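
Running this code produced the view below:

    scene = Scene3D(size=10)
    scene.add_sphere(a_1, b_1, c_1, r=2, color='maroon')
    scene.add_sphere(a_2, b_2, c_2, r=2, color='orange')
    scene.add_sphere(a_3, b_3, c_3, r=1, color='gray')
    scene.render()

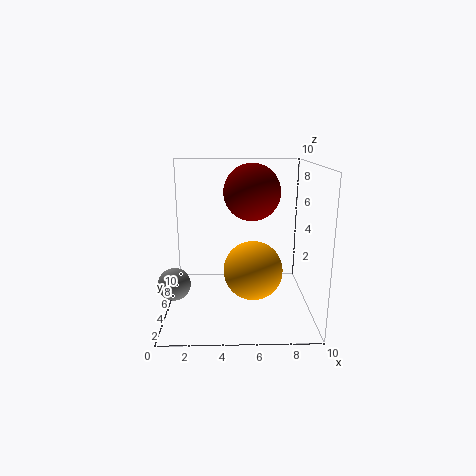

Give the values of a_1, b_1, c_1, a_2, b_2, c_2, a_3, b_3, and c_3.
a_1 = 6, b_1 = 6, c_1 = 8, a_2 = 6, b_2 = 4, c_2 = 3, a_3 = 1, b_3 = 2, c_3 = 3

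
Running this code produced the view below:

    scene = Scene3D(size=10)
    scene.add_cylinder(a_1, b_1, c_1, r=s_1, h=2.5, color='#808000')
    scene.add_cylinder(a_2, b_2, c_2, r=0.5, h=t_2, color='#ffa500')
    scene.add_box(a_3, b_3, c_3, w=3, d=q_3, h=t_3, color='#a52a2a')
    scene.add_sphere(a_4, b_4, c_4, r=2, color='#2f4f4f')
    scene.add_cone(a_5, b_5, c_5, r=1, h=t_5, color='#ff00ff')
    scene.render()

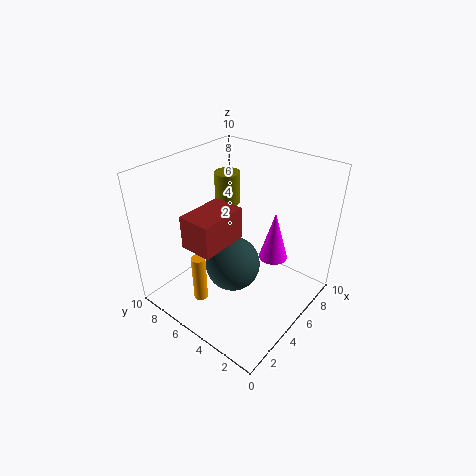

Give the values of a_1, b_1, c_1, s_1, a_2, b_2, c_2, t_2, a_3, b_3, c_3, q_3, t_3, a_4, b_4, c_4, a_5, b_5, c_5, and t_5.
a_1 = 8
b_1 = 8.5
c_1 = 5.5
s_1 = 1
a_2 = 2.5
b_2 = 6.5
c_2 = 0.5
t_2 = 3.5
a_3 = 0.5
b_3 = 3.5
c_3 = 6.5
q_3 = 2
t_3 = 2
a_4 = 5
b_4 = 5.5
c_4 = 2.5
a_5 = 6.5
b_5 = 3
c_5 = 3.5
t_5 = 3.5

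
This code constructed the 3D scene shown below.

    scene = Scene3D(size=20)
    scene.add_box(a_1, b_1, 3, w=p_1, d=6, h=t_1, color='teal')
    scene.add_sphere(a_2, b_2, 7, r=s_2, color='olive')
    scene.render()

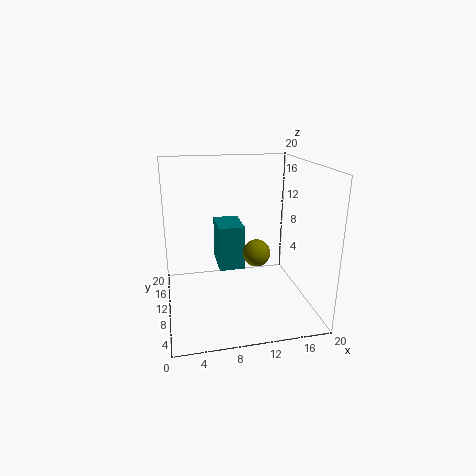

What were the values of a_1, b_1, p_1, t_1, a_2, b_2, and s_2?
a_1 = 8; b_1 = 14; p_1 = 4; t_1 = 7; a_2 = 13; b_2 = 11; s_2 = 2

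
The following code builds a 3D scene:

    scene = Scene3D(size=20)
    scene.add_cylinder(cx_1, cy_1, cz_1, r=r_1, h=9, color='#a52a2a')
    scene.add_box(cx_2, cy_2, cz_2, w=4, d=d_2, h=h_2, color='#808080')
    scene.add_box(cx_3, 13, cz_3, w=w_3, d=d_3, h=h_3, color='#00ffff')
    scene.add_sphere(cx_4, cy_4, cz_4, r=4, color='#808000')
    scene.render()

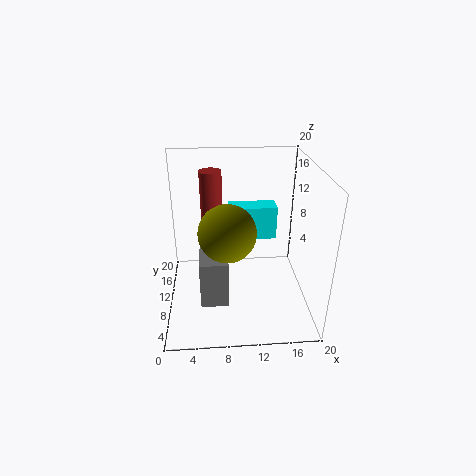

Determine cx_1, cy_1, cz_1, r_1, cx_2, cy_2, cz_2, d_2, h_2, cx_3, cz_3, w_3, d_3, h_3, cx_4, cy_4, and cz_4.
cx_1 = 6.5, cy_1 = 12, cz_1 = 10, r_1 = 1.5, cx_2 = 4.5, cy_2 = 7, cz_2 = 0.5, d_2 = 6, h_2 = 7, cx_3 = 9, cz_3 = 8, w_3 = 7, d_3 = 3, h_3 = 5, cx_4 = 8.5, cy_4 = 9.5, cz_4 = 11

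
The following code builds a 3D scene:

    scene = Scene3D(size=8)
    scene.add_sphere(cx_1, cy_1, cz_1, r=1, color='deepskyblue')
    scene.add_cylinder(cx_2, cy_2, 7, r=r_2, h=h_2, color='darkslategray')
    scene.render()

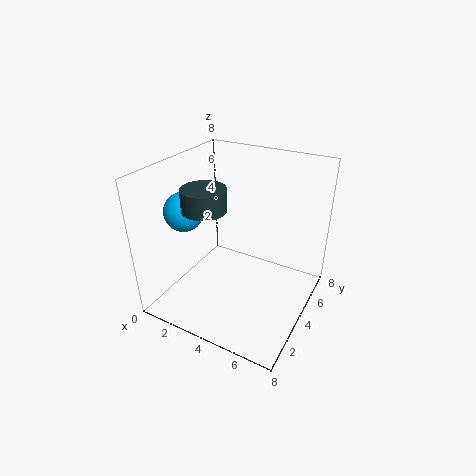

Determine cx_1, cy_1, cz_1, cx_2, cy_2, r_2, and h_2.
cx_1 = 2; cy_1 = 2; cz_1 = 6; cx_2 = 4; cy_2 = 1; r_2 = 1; h_2 = 1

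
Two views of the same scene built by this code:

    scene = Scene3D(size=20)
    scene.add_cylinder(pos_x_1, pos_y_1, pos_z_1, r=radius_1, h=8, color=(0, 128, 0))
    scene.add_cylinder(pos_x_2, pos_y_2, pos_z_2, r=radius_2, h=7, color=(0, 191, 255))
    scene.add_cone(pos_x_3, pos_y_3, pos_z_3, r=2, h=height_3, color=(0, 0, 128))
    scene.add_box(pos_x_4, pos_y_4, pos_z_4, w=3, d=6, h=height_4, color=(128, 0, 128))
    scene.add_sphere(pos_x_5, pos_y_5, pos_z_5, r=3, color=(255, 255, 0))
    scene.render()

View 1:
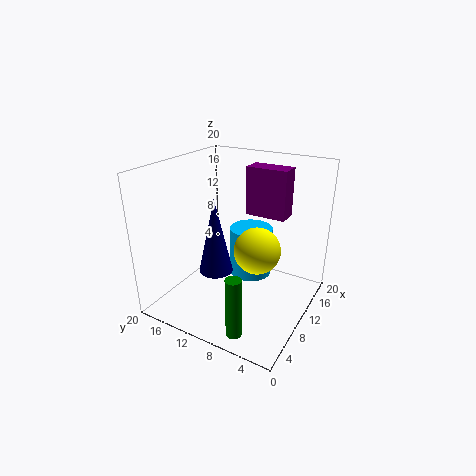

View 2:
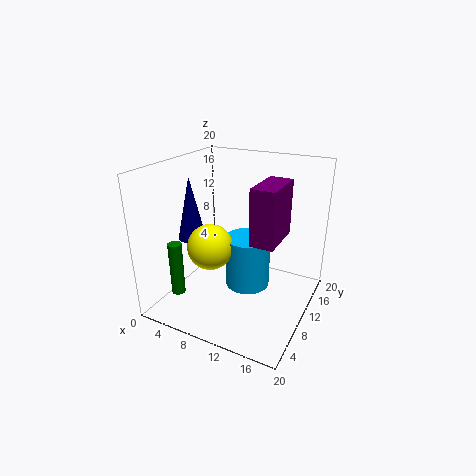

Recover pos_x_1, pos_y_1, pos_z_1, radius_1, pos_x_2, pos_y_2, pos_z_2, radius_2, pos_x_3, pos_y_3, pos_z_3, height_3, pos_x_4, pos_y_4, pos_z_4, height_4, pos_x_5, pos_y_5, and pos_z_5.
pos_x_1 = 2
pos_y_1 = 6
pos_z_1 = 1
radius_1 = 1
pos_x_2 = 12
pos_y_2 = 9
pos_z_2 = 4
radius_2 = 3
pos_x_3 = 3
pos_y_3 = 9
pos_z_3 = 9
height_3 = 9
pos_x_4 = 14
pos_y_4 = 5
pos_z_4 = 12
height_4 = 7
pos_x_5 = 8
pos_y_5 = 6
pos_z_5 = 10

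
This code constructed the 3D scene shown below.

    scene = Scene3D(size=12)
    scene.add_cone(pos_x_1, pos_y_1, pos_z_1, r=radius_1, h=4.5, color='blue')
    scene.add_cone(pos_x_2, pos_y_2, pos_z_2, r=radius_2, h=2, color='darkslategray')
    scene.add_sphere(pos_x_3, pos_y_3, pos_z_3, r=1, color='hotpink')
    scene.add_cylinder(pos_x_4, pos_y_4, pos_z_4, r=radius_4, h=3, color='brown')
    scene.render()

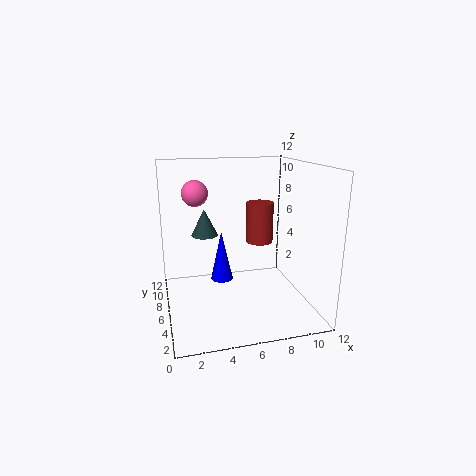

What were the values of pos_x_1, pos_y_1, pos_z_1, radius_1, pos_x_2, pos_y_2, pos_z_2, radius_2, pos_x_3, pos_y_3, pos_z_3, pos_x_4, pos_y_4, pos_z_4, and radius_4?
pos_x_1 = 5; pos_y_1 = 8; pos_z_1 = 1.5; radius_1 = 1; pos_x_2 = 3; pos_y_2 = 4.5; pos_z_2 = 7; radius_2 = 1; pos_x_3 = 2.5; pos_y_3 = 5.5; pos_z_3 = 10; pos_x_4 = 7; pos_y_4 = 3.5; pos_z_4 = 6.5; radius_4 = 1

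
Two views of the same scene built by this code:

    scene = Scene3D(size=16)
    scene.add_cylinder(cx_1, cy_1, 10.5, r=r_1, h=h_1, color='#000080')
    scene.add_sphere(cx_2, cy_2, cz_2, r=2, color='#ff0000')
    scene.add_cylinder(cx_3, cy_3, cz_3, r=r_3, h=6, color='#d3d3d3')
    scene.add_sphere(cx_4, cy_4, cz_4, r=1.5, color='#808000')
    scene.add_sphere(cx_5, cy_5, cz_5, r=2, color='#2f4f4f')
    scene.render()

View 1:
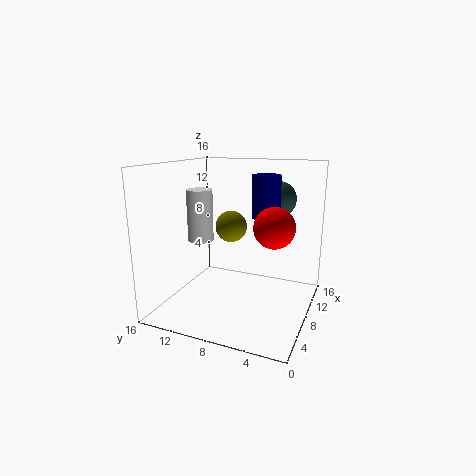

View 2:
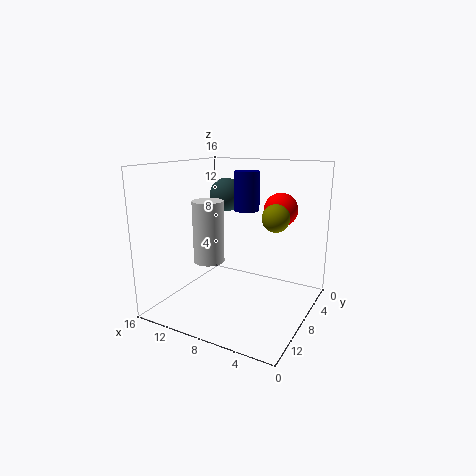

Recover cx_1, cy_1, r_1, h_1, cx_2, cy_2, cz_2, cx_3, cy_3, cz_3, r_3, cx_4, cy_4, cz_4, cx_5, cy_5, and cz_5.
cx_1 = 8.5; cy_1 = 5; r_1 = 1.5; h_1 = 4.5; cx_2 = 5; cy_2 = 3; cz_2 = 10.5; cx_3 = 8.5; cy_3 = 13; cz_3 = 7; r_3 = 1.5; cx_4 = 4; cy_4 = 7; cz_4 = 10.5; cx_5 = 11.5; cy_5 = 4.5; cz_5 = 12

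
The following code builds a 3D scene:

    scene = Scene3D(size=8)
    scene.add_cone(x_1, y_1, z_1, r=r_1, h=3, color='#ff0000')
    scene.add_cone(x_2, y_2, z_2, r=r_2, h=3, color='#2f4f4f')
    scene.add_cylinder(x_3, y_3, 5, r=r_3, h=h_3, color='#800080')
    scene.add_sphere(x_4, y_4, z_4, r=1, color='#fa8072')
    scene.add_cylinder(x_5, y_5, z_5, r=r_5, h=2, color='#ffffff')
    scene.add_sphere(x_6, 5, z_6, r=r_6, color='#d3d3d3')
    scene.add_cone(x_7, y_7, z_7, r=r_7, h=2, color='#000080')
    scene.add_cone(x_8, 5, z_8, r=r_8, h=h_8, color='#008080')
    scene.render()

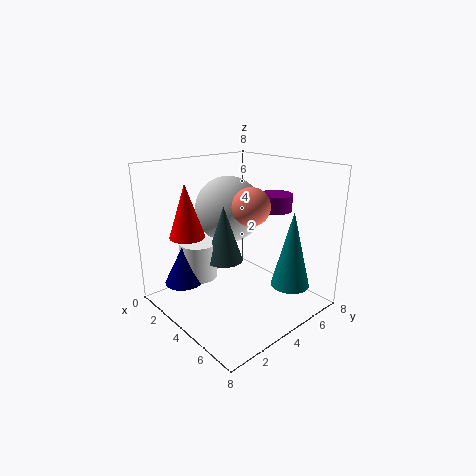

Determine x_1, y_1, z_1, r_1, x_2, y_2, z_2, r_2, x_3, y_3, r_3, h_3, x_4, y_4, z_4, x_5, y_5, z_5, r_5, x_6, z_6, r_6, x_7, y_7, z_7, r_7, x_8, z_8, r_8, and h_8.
x_1 = 2, y_1 = 2, z_1 = 4, r_1 = 1, x_2 = 4, y_2 = 3, z_2 = 3, r_2 = 1, x_3 = 4, y_3 = 7, r_3 = 1, h_3 = 1, x_4 = 5, y_4 = 4, z_4 = 6, x_5 = 3, y_5 = 2, z_5 = 2, r_5 = 1, x_6 = 2, z_6 = 5, r_6 = 2, x_7 = 3, y_7 = 1, z_7 = 2, r_7 = 1, x_8 = 7, z_8 = 2, r_8 = 1, h_8 = 4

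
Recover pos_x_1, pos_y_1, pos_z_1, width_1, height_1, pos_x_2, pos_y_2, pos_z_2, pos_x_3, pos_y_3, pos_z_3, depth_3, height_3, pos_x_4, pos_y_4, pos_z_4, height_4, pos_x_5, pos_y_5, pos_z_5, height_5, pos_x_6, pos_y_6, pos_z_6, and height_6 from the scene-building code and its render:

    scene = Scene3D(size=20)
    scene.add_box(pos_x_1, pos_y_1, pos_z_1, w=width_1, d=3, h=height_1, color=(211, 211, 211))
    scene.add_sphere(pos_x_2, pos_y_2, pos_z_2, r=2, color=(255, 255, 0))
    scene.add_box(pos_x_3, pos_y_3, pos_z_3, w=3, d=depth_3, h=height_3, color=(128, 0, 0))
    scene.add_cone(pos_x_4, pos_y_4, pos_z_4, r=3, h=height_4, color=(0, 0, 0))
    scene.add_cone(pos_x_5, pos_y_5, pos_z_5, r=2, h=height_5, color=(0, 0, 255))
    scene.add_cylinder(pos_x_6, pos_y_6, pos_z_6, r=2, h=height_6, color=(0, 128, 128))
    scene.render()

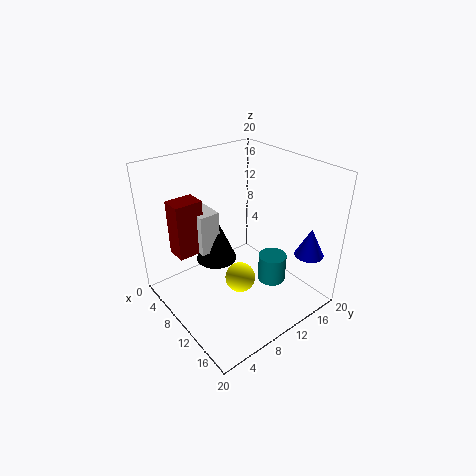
pos_x_1 = 1, pos_y_1 = 6, pos_z_1 = 7, width_1 = 6, height_1 = 6, pos_x_2 = 13, pos_y_2 = 8, pos_z_2 = 6, pos_x_3 = 3, pos_y_3 = 3, pos_z_3 = 7, depth_3 = 4, height_3 = 8, pos_x_4 = 6, pos_y_4 = 9, pos_z_4 = 5, height_4 = 7, pos_x_5 = 17, pos_y_5 = 17, pos_z_5 = 8, height_5 = 4, pos_x_6 = 13, pos_y_6 = 14, pos_z_6 = 3, height_6 = 4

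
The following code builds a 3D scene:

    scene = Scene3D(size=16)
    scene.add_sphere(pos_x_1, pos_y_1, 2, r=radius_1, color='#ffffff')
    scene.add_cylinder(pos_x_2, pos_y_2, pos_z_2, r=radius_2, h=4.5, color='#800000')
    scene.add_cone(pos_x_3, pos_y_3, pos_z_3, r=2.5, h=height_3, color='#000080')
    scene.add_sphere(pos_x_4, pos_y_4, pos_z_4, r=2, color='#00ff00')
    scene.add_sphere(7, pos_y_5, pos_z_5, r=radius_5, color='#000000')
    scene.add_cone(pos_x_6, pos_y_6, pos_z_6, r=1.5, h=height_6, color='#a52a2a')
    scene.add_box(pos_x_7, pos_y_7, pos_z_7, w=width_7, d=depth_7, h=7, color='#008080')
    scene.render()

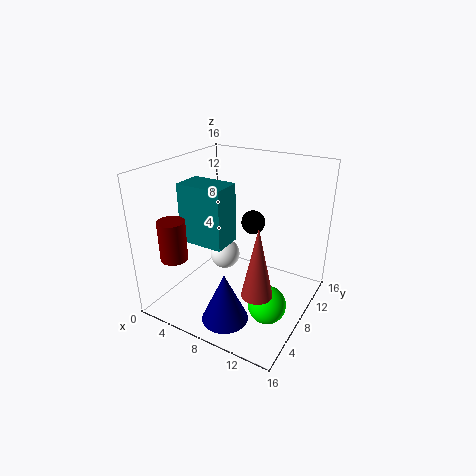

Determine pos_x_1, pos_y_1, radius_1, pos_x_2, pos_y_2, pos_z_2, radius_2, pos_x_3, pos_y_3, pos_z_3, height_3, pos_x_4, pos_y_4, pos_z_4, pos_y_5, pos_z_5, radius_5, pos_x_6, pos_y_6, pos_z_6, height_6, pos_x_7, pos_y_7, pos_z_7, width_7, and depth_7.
pos_x_1 = 3
pos_y_1 = 13
radius_1 = 2
pos_x_2 = 2.5
pos_y_2 = 3.5
pos_z_2 = 6
radius_2 = 1.5
pos_x_3 = 9
pos_y_3 = 3.5
pos_z_3 = 0.5
height_3 = 5.5
pos_x_4 = 13
pos_y_4 = 5.5
pos_z_4 = 2.5
pos_y_5 = 13.5
pos_z_5 = 7.5
radius_5 = 1.5
pos_x_6 = 13
pos_y_6 = 3
pos_z_6 = 5.5
height_6 = 7
pos_x_7 = 1
pos_y_7 = 6.5
pos_z_7 = 6.5
width_7 = 5.5
depth_7 = 3.5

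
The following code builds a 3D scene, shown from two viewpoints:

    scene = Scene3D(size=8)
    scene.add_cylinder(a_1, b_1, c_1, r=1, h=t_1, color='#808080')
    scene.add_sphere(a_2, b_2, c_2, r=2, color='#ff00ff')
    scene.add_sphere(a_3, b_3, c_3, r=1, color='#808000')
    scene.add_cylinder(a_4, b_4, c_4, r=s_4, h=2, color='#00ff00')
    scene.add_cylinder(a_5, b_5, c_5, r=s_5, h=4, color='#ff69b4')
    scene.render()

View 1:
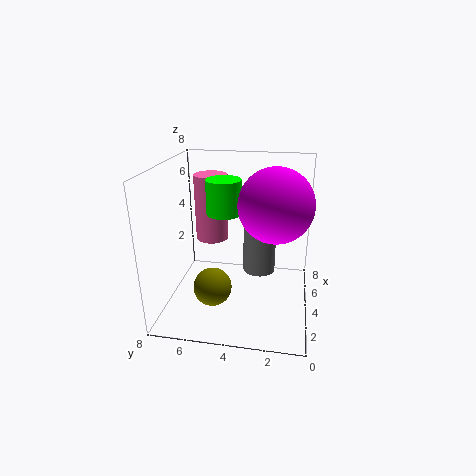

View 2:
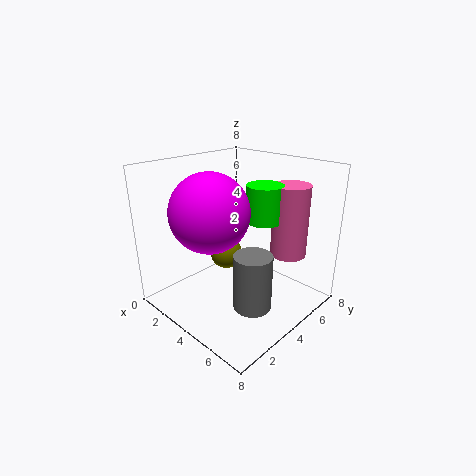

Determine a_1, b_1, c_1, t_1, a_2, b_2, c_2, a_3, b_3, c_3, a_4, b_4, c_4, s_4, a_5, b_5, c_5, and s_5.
a_1 = 6; b_1 = 3; c_1 = 1; t_1 = 3; a_2 = 4; b_2 = 2; c_2 = 6; a_3 = 2; b_3 = 5; c_3 = 2; a_4 = 5; b_4 = 5; c_4 = 5; s_4 = 1; a_5 = 6; b_5 = 6; c_5 = 3; s_5 = 1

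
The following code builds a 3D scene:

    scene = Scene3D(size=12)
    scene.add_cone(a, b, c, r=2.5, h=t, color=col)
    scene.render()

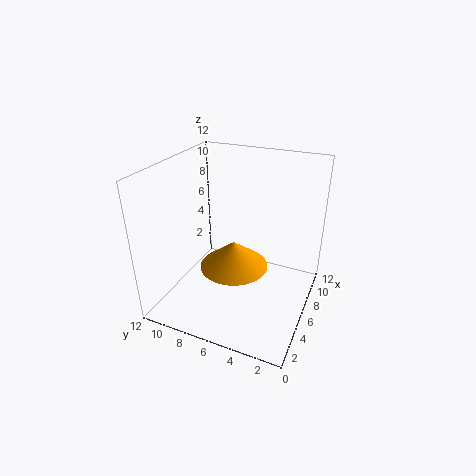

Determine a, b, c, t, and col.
a = 3
b = 5
c = 5.5
t = 2
col = 'orange'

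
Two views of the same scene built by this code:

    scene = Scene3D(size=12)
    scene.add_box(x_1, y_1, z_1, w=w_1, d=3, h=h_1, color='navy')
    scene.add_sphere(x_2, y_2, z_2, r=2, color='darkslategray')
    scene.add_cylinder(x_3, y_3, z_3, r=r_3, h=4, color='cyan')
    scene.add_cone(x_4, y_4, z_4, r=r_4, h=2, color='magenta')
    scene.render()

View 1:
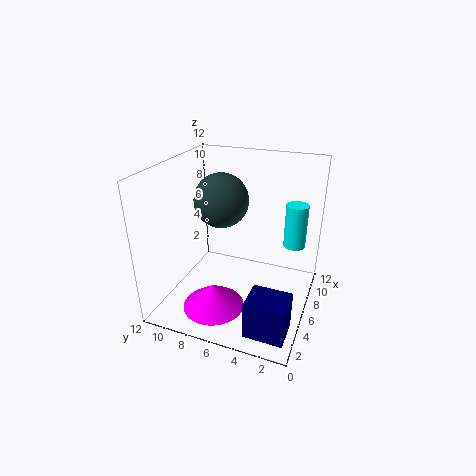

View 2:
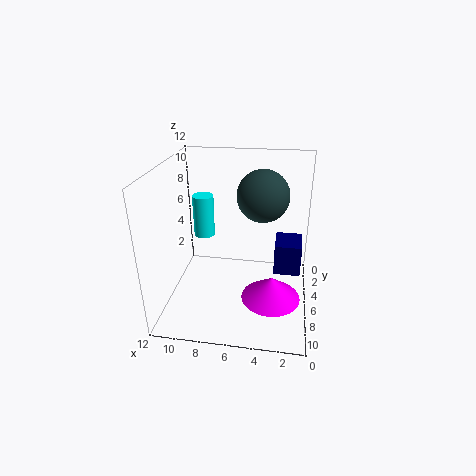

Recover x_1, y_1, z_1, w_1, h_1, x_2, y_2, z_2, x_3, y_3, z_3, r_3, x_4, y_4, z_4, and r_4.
x_1 = 0.5; y_1 = 0.5; z_1 = 1; w_1 = 2.5; h_1 = 3; x_2 = 4; y_2 = 6.5; z_2 = 10; x_3 = 10; y_3 = 2; z_3 = 4; r_3 = 1; x_4 = 3; y_4 = 7; z_4 = 1; r_4 = 2.5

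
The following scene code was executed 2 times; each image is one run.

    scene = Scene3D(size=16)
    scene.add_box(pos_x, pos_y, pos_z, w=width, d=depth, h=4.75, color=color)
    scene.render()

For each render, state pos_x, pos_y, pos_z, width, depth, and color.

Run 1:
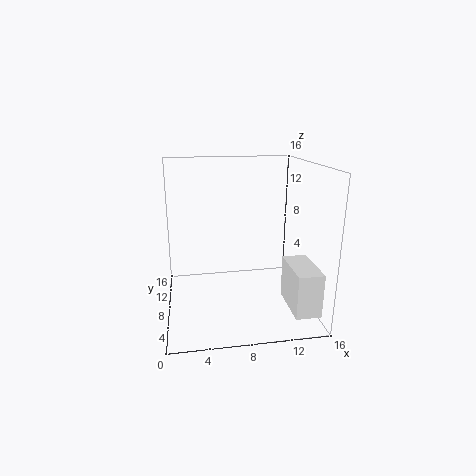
pos_x = 13, pos_y = 1.75, pos_z = 1, width = 2.75, depth = 5.5, color = 'white'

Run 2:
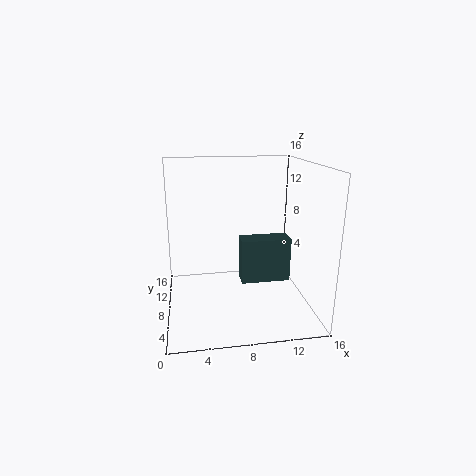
pos_x = 8, pos_y = 5.25, pos_z = 3.75, width = 5.25, depth = 2.25, color = 'darkslategray'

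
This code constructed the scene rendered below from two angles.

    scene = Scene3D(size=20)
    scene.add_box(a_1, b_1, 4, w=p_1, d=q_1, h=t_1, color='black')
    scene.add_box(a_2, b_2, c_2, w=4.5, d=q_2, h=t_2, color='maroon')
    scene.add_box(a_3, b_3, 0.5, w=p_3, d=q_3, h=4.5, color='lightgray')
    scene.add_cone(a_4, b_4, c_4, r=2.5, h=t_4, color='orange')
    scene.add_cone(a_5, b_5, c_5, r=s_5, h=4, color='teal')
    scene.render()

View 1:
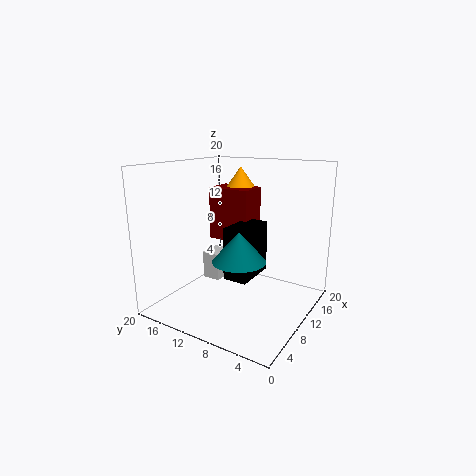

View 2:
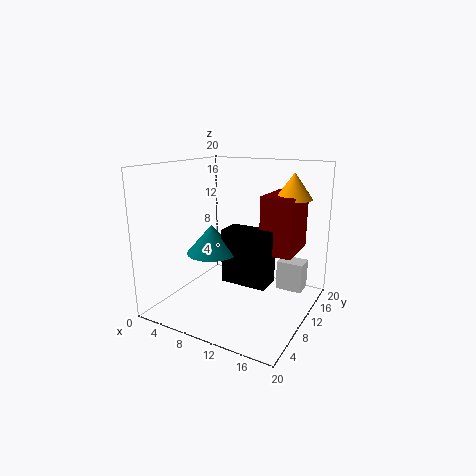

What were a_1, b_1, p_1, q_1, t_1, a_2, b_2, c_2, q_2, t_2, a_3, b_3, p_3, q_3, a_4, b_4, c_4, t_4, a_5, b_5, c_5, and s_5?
a_1 = 8.5
b_1 = 8
p_1 = 6.5
q_1 = 3.5
t_1 = 7.5
a_2 = 13
b_2 = 10.5
c_2 = 8
q_2 = 6.5
t_2 = 8
a_3 = 13.5
b_3 = 16
p_3 = 4
q_3 = 3
a_4 = 16.5
b_4 = 13.5
c_4 = 15.5
t_4 = 3.5
a_5 = 7
b_5 = 8
c_5 = 8
s_5 = 3.5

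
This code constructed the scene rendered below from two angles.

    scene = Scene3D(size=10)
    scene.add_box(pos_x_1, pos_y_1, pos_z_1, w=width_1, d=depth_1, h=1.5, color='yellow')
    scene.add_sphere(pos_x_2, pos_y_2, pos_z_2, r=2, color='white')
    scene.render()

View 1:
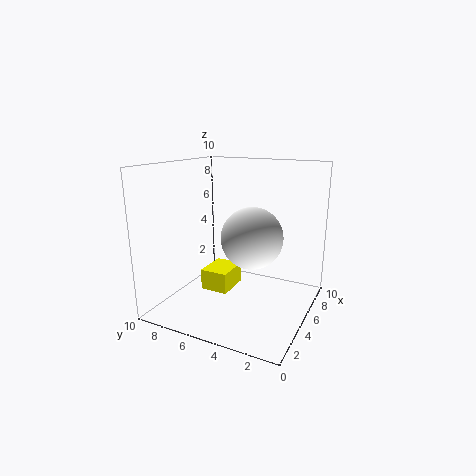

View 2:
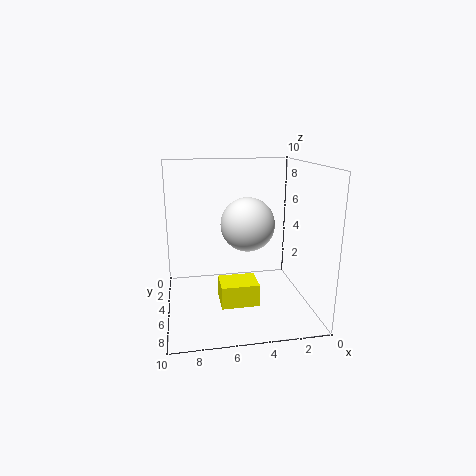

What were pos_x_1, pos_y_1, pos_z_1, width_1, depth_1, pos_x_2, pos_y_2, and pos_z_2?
pos_x_1 = 4, pos_y_1 = 5.5, pos_z_1 = 1, width_1 = 2.5, depth_1 = 2, pos_x_2 = 4, pos_y_2 = 3.5, pos_z_2 = 5.5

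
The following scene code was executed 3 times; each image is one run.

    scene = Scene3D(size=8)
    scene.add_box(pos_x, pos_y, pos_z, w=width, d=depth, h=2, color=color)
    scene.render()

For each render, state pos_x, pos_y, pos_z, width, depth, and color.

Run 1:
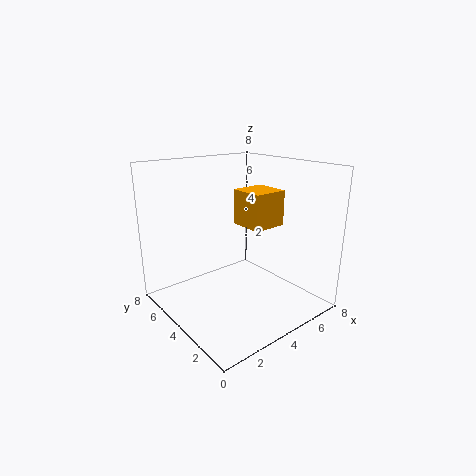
pos_x = 4.5, pos_y = 3, pos_z = 4.5, width = 2, depth = 2, color = 'orange'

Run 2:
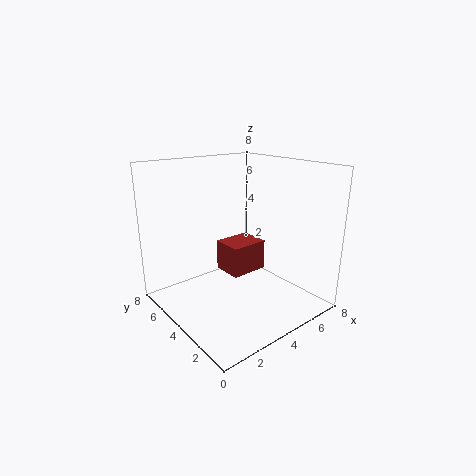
pos_x = 5, pos_y = 5.5, pos_z = 0.5, width = 2.5, depth = 2, color = 'brown'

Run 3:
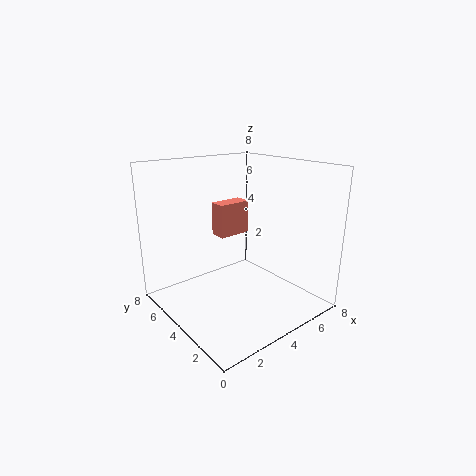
pos_x = 4, pos_y = 5.5, pos_z = 3.5, width = 2, depth = 1, color = 'salmon'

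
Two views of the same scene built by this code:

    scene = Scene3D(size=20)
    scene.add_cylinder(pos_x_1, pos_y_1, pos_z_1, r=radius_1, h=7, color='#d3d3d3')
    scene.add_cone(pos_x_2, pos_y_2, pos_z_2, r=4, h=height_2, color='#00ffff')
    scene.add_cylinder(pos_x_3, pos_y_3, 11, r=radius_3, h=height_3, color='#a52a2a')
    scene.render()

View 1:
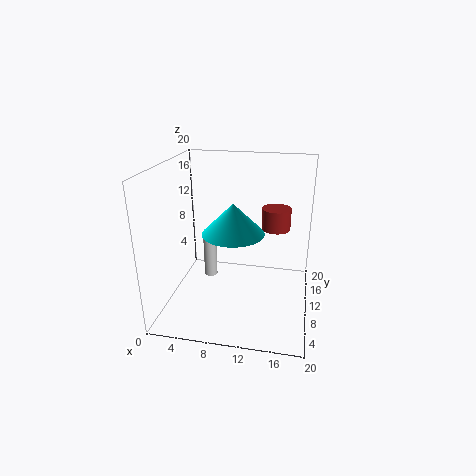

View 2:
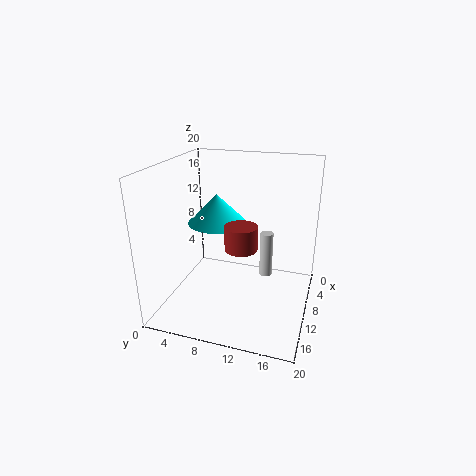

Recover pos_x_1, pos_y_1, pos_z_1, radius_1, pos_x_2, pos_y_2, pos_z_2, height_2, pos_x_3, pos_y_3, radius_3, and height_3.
pos_x_1 = 5; pos_y_1 = 13; pos_z_1 = 2; radius_1 = 1; pos_x_2 = 10; pos_y_2 = 7; pos_z_2 = 12; height_2 = 4; pos_x_3 = 15; pos_y_3 = 12; radius_3 = 2; height_3 = 3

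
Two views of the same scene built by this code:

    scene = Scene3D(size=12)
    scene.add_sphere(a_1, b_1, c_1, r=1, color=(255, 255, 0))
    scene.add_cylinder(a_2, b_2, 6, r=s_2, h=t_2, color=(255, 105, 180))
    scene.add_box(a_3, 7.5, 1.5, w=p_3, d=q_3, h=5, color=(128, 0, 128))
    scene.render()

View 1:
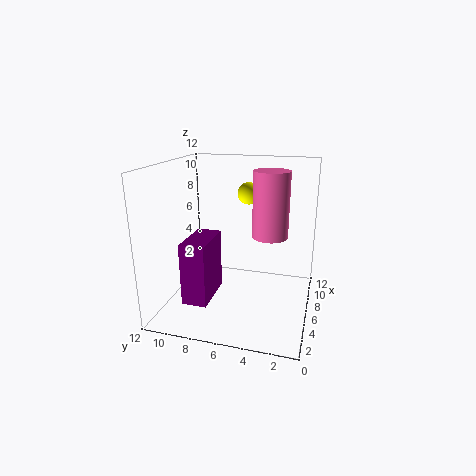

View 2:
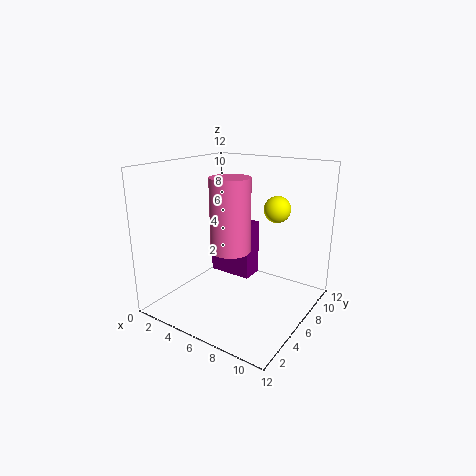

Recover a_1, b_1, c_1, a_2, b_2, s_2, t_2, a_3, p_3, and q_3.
a_1 = 9.5, b_1 = 6, c_1 = 9, a_2 = 7, b_2 = 3.5, s_2 = 1.5, t_2 = 5.5, a_3 = 2, p_3 = 4, q_3 = 2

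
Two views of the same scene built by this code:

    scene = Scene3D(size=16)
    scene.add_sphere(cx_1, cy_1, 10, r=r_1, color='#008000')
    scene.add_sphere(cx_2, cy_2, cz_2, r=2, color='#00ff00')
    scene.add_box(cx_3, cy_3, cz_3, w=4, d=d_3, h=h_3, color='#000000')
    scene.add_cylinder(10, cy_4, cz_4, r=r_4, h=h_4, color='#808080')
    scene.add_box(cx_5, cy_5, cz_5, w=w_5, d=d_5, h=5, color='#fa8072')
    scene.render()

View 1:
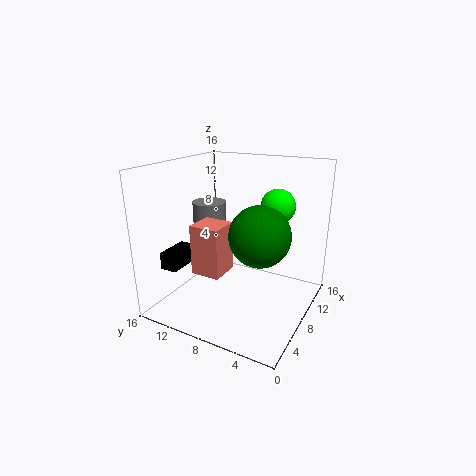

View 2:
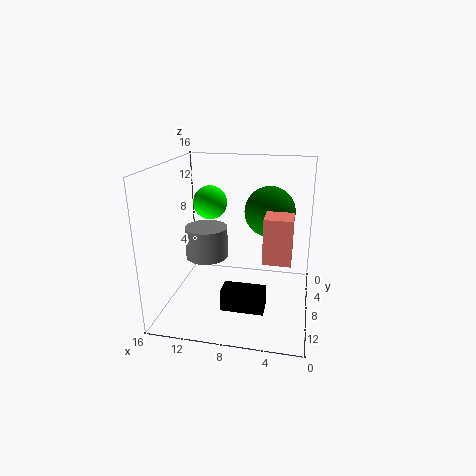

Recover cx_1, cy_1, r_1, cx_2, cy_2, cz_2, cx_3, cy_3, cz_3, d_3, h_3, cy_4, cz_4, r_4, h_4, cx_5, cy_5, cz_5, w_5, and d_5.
cx_1 = 5, cy_1 = 4, r_1 = 3, cx_2 = 12, cy_2 = 5, cz_2 = 11, cx_3 = 4, cy_3 = 14, cz_3 = 4, d_3 = 2, h_3 = 2, cy_4 = 13, cz_4 = 8, r_4 = 2, h_4 = 3, cx_5 = 2, cy_5 = 7, cz_5 = 6, w_5 = 3, d_5 = 3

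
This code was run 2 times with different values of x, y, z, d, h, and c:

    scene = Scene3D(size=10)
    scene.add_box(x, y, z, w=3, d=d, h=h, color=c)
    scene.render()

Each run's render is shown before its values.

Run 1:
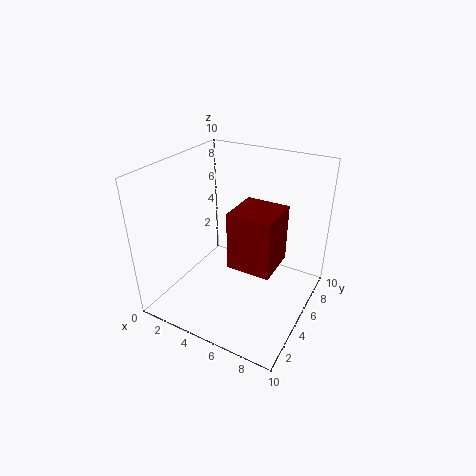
x = 5; y = 3.5; z = 3.5; d = 3; h = 4; c = 'maroon'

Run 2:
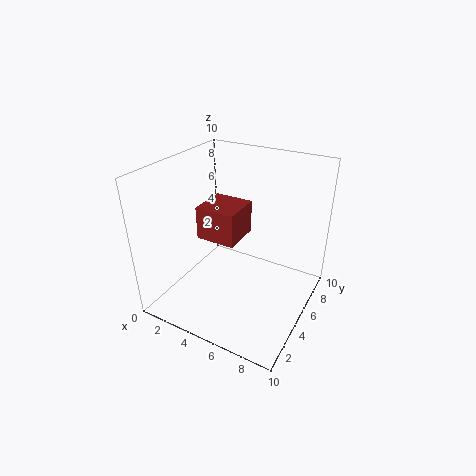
x = 1.5; y = 5; z = 4; d = 3; h = 2.5; c = 'brown'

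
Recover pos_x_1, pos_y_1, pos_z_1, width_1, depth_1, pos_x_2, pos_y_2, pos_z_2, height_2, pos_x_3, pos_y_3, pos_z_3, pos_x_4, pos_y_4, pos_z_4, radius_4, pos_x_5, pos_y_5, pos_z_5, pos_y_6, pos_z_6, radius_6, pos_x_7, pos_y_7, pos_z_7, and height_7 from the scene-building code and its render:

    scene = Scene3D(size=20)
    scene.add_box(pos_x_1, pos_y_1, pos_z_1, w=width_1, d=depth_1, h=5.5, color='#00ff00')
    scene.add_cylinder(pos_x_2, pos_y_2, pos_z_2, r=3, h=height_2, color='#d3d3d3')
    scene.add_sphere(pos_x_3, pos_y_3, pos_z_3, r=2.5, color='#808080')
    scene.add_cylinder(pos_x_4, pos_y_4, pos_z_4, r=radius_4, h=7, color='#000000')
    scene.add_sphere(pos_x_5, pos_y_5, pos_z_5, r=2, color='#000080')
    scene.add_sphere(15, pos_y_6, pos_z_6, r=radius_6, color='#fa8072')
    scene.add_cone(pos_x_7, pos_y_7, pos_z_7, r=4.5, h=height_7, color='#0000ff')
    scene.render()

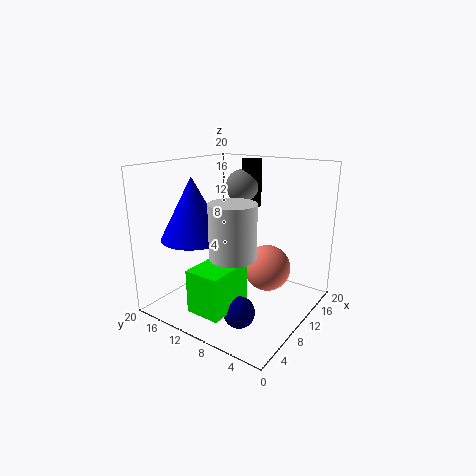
pos_x_1 = 0.5
pos_y_1 = 6.5
pos_z_1 = 3
width_1 = 6.5
depth_1 = 4.5
pos_x_2 = 6
pos_y_2 = 8
pos_z_2 = 9
height_2 = 7
pos_x_3 = 15.5
pos_y_3 = 13
pos_z_3 = 16
pos_x_4 = 16.5
pos_y_4 = 12
pos_z_4 = 13
radius_4 = 1.5
pos_x_5 = 4.5
pos_y_5 = 6
pos_z_5 = 2.5
pos_y_6 = 8
pos_z_6 = 4
radius_6 = 3.5
pos_x_7 = 6.5
pos_y_7 = 15
pos_z_7 = 10
height_7 = 8.5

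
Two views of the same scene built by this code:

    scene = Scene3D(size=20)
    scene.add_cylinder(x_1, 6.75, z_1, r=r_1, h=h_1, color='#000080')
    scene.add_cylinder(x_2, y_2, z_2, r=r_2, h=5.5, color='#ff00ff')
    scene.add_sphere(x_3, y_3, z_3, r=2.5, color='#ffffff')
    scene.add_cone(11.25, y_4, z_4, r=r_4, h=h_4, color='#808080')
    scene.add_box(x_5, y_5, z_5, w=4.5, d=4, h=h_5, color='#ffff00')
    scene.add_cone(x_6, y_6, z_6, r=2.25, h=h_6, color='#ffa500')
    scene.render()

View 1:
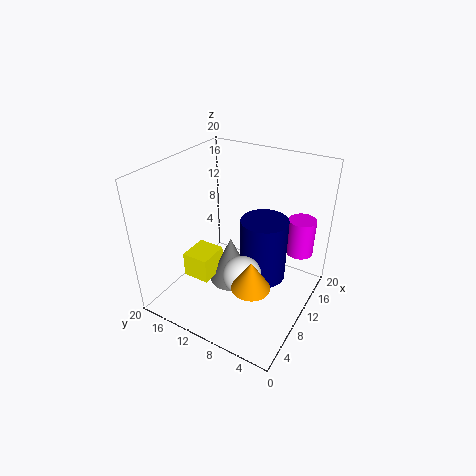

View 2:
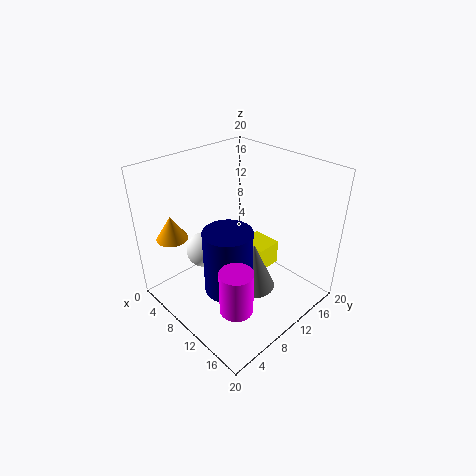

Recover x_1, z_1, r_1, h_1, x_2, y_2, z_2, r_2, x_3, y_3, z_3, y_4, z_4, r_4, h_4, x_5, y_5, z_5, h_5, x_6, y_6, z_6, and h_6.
x_1 = 11.5
z_1 = 4
r_1 = 3.25
h_1 = 9
x_2 = 16.75
y_2 = 3.25
z_2 = 6
r_2 = 2
x_3 = 6
y_3 = 7
z_3 = 7.5
y_4 = 12
z_4 = 1.25
r_4 = 3.25
h_4 = 7.25
x_5 = 6.75
y_5 = 13.5
z_5 = 2.75
h_5 = 3.75
x_6 = 2.75
y_6 = 4
z_6 = 9.25
h_6 = 3.5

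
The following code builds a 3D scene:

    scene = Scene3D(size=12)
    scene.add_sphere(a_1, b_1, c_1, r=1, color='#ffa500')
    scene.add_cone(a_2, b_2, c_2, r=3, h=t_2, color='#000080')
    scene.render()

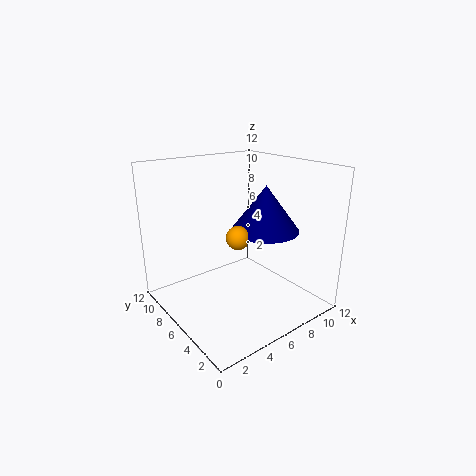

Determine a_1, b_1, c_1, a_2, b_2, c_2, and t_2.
a_1 = 6, b_1 = 6, c_1 = 6, a_2 = 9, b_2 = 6, c_2 = 6, t_2 = 4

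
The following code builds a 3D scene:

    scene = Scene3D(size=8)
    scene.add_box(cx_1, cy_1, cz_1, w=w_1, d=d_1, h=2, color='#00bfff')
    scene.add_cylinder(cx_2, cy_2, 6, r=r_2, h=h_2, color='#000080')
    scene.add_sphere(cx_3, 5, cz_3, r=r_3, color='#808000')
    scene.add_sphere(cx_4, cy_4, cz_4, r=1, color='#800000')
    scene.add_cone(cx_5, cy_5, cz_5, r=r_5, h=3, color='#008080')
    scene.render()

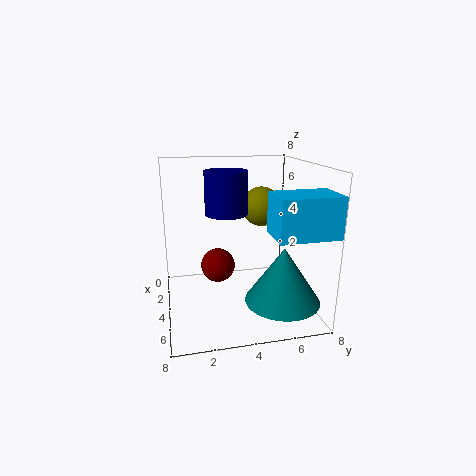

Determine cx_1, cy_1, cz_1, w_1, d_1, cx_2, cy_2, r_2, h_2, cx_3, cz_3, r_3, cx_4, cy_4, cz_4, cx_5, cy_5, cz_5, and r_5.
cx_1 = 6; cy_1 = 5; cz_1 = 5; w_1 = 2; d_1 = 3; cx_2 = 6; cy_2 = 3; r_2 = 1; h_2 = 2; cx_3 = 5; cz_3 = 6; r_3 = 1; cx_4 = 3; cy_4 = 3; cz_4 = 2; cx_5 = 6; cy_5 = 6; cz_5 = 1; r_5 = 2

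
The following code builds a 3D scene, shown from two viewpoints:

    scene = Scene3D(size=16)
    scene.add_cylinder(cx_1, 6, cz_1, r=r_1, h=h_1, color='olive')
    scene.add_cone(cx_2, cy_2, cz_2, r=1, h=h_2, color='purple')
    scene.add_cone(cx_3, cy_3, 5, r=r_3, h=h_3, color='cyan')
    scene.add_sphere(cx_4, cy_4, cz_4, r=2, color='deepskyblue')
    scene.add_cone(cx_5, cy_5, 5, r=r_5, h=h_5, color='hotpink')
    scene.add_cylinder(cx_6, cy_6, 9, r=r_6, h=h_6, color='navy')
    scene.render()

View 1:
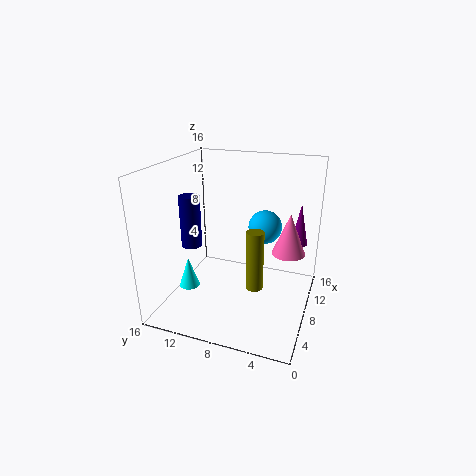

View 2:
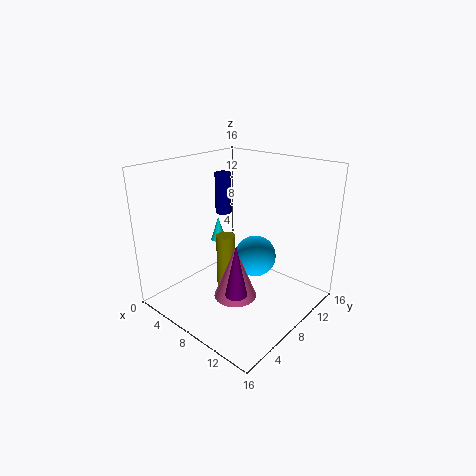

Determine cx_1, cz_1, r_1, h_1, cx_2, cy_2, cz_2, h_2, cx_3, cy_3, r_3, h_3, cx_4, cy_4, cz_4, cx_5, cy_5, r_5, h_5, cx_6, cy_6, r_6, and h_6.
cx_1 = 8, cz_1 = 2, r_1 = 1, h_1 = 7, cx_2 = 13, cy_2 = 2, cz_2 = 6, h_2 = 5, cx_3 = 2, cy_3 = 11, r_3 = 1, h_3 = 3, cx_4 = 12, cy_4 = 6, cz_4 = 8, cx_5 = 12, cy_5 = 3, r_5 = 2, h_5 = 5, cx_6 = 3, cy_6 = 11, r_6 = 1, h_6 = 5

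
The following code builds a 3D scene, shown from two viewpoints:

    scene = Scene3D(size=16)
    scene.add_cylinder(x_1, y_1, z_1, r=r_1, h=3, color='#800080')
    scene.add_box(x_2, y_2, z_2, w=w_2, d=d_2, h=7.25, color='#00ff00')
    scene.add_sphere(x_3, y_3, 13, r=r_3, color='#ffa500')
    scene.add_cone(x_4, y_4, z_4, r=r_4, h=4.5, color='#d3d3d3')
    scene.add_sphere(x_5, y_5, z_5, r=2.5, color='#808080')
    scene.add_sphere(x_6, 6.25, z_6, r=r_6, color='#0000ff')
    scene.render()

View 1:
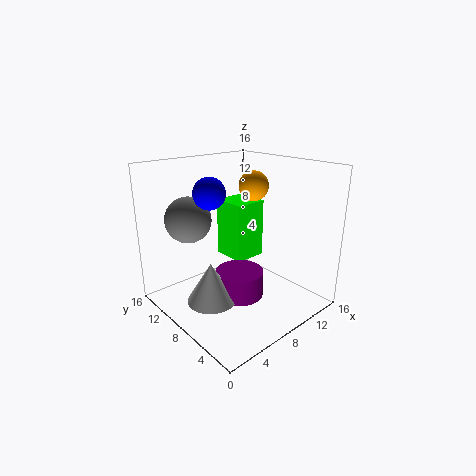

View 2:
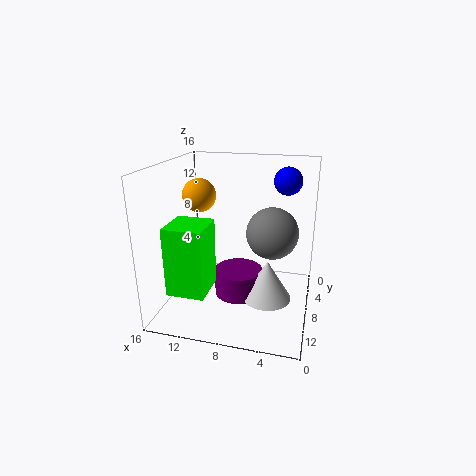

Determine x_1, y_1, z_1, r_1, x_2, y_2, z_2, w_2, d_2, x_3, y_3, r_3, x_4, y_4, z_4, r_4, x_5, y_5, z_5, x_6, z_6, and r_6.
x_1 = 8; y_1 = 7.75; z_1 = 1; r_1 = 2.75; x_2 = 10; y_2 = 10; z_2 = 3.5; w_2 = 4; d_2 = 4.25; x_3 = 11.75; y_3 = 9.5; r_3 = 1.75; x_4 = 4.5; y_4 = 8.5; z_4 = 1.25; r_4 = 2.75; x_5 = 3.75; y_5 = 11.25; z_5 = 10.25; x_6 = 3; z_6 = 14.25; r_6 = 1.5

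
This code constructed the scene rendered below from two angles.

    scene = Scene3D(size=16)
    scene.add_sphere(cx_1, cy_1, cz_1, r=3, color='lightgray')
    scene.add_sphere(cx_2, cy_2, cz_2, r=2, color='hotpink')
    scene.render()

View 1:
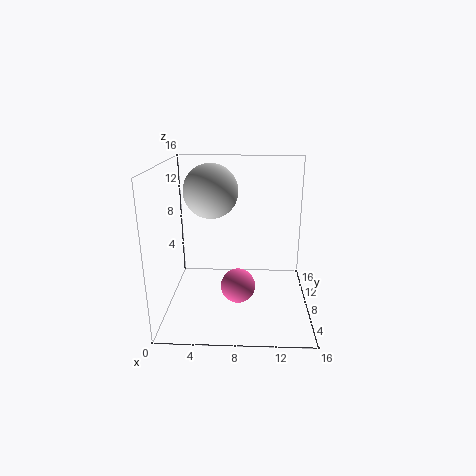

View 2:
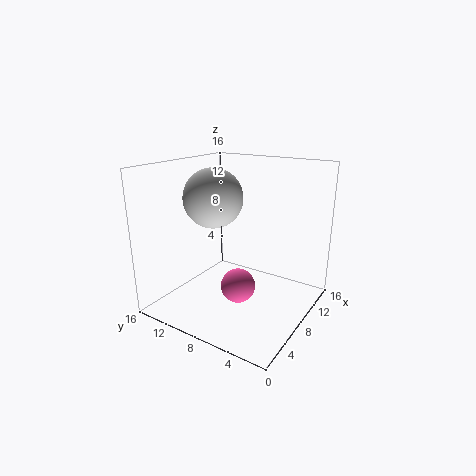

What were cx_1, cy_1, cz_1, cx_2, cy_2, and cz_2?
cx_1 = 5, cy_1 = 9, cz_1 = 13, cx_2 = 8, cy_2 = 8, cz_2 = 2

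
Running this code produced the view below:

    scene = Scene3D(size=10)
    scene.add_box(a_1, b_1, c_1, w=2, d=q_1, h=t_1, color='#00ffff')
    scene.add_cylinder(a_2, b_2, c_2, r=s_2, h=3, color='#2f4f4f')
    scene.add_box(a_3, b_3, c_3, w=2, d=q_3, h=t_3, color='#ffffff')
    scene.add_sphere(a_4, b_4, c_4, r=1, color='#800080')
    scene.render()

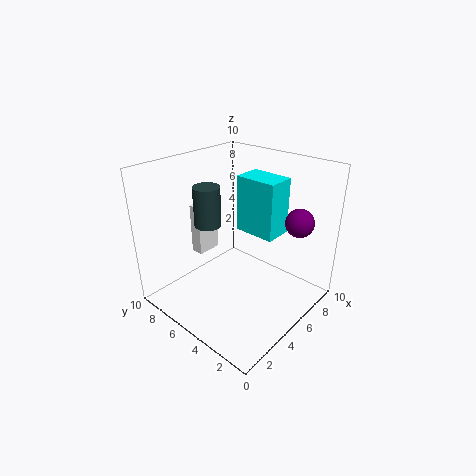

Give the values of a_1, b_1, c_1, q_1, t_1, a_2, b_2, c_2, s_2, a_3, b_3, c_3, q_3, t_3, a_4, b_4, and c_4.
a_1 = 6, b_1 = 3, c_1 = 5, q_1 = 3, t_1 = 4, a_2 = 5, b_2 = 8, c_2 = 5, s_2 = 1, a_3 = 5, b_3 = 9, c_3 = 2, q_3 = 1, t_3 = 4, a_4 = 8, b_4 = 2, c_4 = 6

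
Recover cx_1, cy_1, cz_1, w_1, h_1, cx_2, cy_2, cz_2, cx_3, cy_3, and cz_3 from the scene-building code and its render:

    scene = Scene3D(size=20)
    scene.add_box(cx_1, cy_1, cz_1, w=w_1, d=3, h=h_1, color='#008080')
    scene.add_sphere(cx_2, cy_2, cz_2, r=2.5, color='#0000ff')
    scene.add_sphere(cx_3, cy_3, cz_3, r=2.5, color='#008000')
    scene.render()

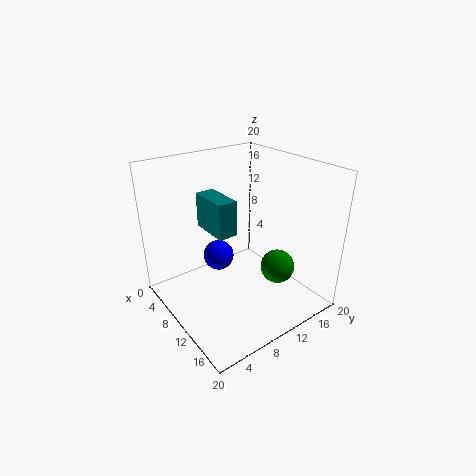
cx_1 = 0.5, cy_1 = 9, cz_1 = 8.5, w_1 = 6.5, h_1 = 5.5, cx_2 = 2.5, cy_2 = 11.5, cz_2 = 3, cx_3 = 12.5, cy_3 = 15.5, cz_3 = 4.5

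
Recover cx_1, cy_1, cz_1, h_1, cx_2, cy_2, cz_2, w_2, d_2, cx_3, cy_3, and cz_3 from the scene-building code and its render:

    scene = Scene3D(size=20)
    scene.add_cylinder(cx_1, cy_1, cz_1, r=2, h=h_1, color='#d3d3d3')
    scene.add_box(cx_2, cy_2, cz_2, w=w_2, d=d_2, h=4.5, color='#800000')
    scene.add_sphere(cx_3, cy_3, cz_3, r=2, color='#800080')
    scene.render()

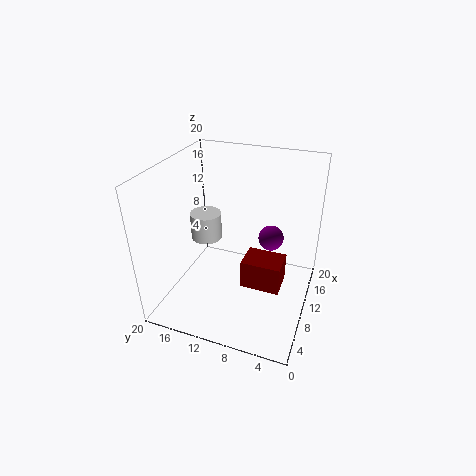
cx_1 = 7.5; cy_1 = 13.5; cz_1 = 11; h_1 = 3.5; cx_2 = 11; cy_2 = 4; cz_2 = 0.5; w_2 = 4.5; d_2 = 6; cx_3 = 17; cy_3 = 7; cz_3 = 6.5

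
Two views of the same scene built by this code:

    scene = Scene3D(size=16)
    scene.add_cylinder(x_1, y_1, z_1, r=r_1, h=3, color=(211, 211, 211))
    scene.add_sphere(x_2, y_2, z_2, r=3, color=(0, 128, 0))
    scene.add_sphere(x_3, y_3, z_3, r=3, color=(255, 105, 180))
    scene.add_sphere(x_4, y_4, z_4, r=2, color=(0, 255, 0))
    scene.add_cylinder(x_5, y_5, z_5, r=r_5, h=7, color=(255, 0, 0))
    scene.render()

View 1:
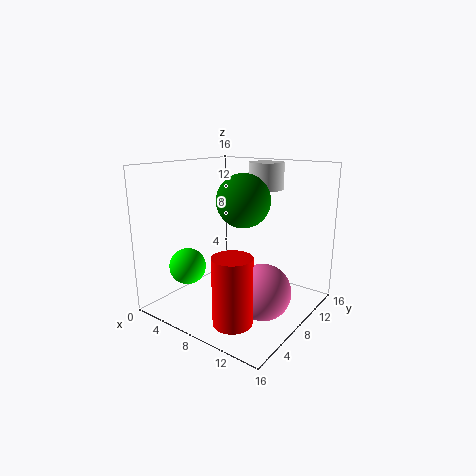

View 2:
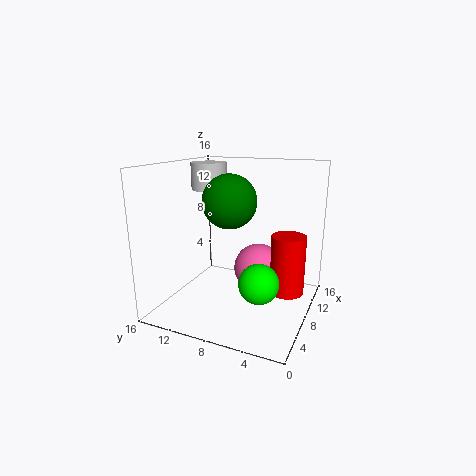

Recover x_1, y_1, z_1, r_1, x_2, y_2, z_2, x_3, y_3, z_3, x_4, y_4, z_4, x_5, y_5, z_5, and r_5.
x_1 = 9
y_1 = 12
z_1 = 13
r_1 = 2
x_2 = 8
y_2 = 9
z_2 = 12
x_3 = 12
y_3 = 7
z_3 = 3
x_4 = 4
y_4 = 4
z_4 = 5
x_5 = 11
y_5 = 3
z_5 = 1
r_5 = 2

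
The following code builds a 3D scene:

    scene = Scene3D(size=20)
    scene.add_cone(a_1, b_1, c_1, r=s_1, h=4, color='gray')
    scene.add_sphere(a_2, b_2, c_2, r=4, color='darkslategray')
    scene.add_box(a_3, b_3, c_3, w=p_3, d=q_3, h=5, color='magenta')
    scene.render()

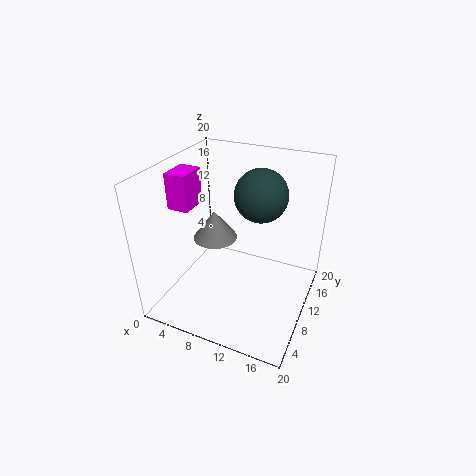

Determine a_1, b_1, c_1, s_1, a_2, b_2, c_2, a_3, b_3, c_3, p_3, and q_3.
a_1 = 7
b_1 = 9
c_1 = 10
s_1 = 3
a_2 = 11
b_2 = 16
c_2 = 14
a_3 = 1
b_3 = 7
c_3 = 14
p_3 = 3
q_3 = 4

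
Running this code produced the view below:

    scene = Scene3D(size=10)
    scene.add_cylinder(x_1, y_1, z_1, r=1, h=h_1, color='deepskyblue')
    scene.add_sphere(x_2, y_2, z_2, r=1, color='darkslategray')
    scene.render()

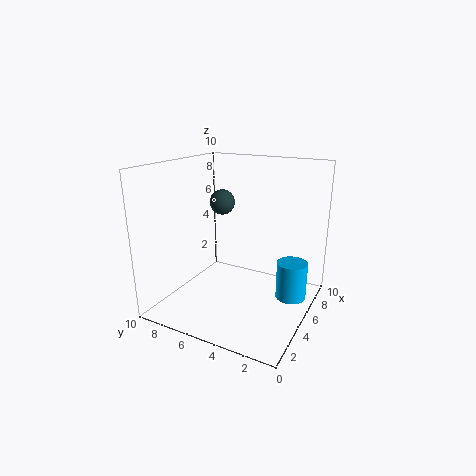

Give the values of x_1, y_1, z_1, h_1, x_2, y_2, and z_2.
x_1 = 5, y_1 = 1, z_1 = 1.5, h_1 = 2.5, x_2 = 8, y_2 = 8, z_2 = 6.5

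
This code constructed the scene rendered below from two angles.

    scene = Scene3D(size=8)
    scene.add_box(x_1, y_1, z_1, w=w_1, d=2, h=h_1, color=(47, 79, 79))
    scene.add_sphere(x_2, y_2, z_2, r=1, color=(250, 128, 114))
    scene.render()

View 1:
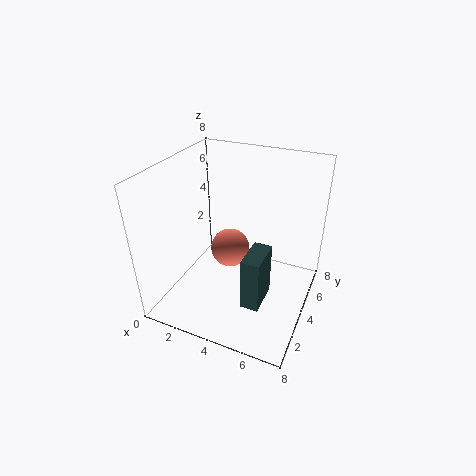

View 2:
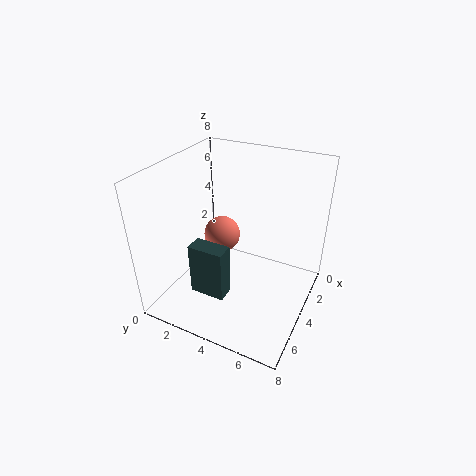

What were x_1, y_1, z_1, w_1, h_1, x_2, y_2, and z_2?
x_1 = 5, y_1 = 2, z_1 = 1, w_1 = 1, h_1 = 3, x_2 = 4, y_2 = 3, z_2 = 4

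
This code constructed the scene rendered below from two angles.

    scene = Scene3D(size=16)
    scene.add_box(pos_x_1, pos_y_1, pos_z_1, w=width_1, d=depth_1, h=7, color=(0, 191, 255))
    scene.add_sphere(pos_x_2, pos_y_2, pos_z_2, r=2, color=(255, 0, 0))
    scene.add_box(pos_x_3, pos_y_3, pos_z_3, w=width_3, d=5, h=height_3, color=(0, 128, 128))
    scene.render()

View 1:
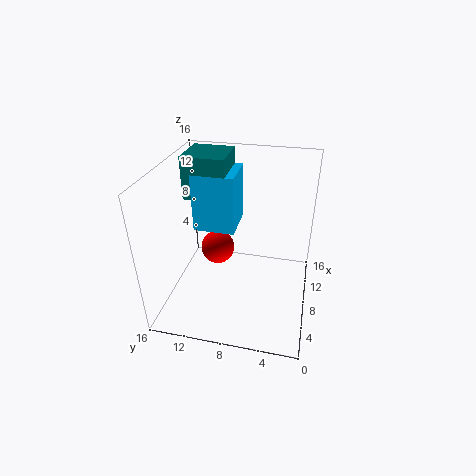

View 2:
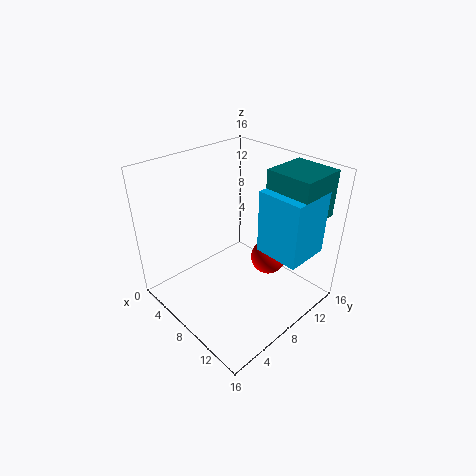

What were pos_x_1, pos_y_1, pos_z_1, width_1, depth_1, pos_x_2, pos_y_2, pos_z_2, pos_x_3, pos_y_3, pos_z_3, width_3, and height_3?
pos_x_1 = 10, pos_y_1 = 9, pos_z_1 = 7, width_1 = 5, depth_1 = 5, pos_x_2 = 10, pos_y_2 = 11, pos_z_2 = 5, pos_x_3 = 10, pos_y_3 = 10, pos_z_3 = 11, width_3 = 5, height_3 = 5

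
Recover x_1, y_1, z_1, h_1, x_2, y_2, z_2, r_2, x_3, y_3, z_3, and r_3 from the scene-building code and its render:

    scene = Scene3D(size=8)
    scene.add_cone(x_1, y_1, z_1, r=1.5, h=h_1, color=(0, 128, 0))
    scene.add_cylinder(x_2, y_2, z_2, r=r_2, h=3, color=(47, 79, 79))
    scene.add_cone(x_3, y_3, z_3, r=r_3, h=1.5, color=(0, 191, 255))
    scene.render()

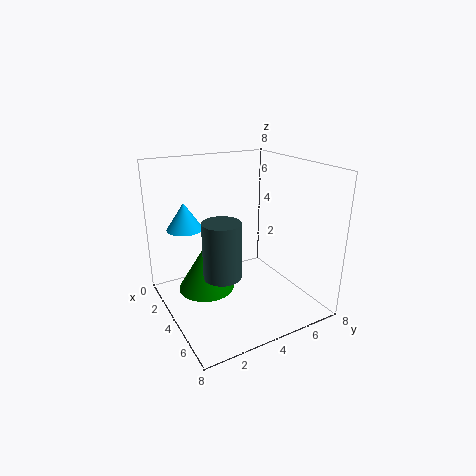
x_1 = 4; y_1 = 2; z_1 = 1.5; h_1 = 2.5; x_2 = 5; y_2 = 2.5; z_2 = 2.5; r_2 = 1; x_3 = 2.5; y_3 = 1.5; z_3 = 4.5; r_3 = 1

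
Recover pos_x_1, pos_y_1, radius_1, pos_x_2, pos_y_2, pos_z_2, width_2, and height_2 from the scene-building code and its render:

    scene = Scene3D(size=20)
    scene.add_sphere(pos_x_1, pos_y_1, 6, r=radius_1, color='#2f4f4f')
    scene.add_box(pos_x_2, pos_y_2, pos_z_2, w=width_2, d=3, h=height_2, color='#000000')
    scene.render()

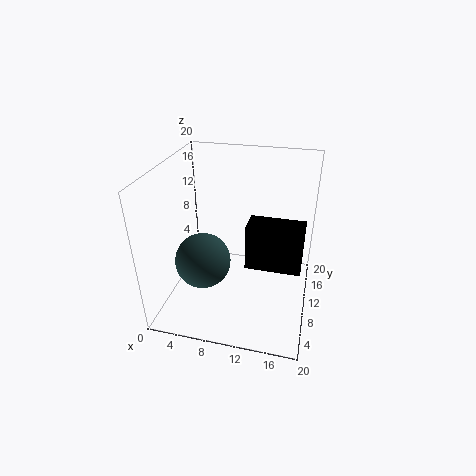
pos_x_1 = 5
pos_y_1 = 9
radius_1 = 4
pos_x_2 = 13
pos_y_2 = 1
pos_z_2 = 12
width_2 = 6
height_2 = 5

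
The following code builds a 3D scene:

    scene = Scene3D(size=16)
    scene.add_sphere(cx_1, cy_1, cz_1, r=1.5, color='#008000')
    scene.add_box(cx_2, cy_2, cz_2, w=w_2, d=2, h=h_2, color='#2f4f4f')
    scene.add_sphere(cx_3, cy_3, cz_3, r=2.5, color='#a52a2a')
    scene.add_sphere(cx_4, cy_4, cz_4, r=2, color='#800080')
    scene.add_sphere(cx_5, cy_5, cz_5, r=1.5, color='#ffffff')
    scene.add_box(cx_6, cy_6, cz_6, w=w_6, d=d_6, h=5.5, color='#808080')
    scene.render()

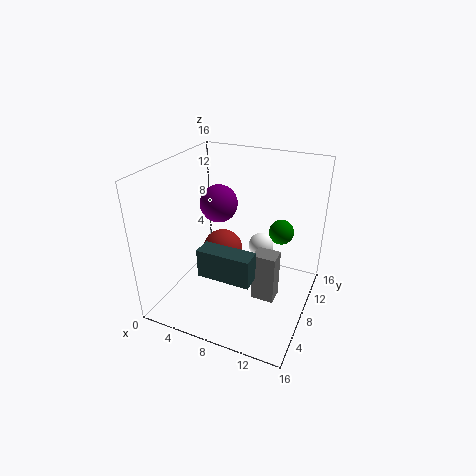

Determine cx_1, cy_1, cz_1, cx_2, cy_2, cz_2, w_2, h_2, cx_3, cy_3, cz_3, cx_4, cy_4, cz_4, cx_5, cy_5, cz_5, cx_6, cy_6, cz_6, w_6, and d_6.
cx_1 = 11.5; cy_1 = 13; cz_1 = 7; cx_2 = 6; cy_2 = 2.5; cz_2 = 6; w_2 = 5.5; h_2 = 3; cx_3 = 4.5; cy_3 = 11; cz_3 = 4; cx_4 = 6; cy_4 = 7.5; cz_4 = 12; cx_5 = 9.5; cy_5 = 11.5; cz_5 = 5.5; cx_6 = 10.5; cy_6 = 6; cz_6 = 2; w_6 = 2.5; d_6 = 2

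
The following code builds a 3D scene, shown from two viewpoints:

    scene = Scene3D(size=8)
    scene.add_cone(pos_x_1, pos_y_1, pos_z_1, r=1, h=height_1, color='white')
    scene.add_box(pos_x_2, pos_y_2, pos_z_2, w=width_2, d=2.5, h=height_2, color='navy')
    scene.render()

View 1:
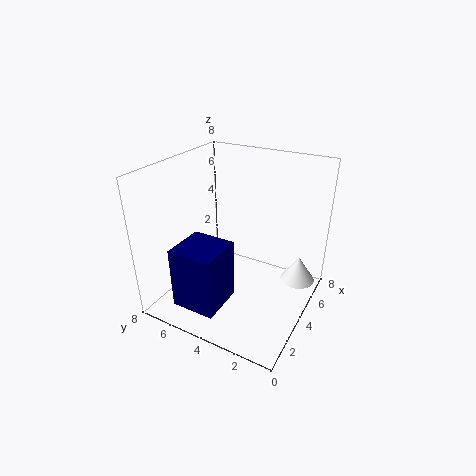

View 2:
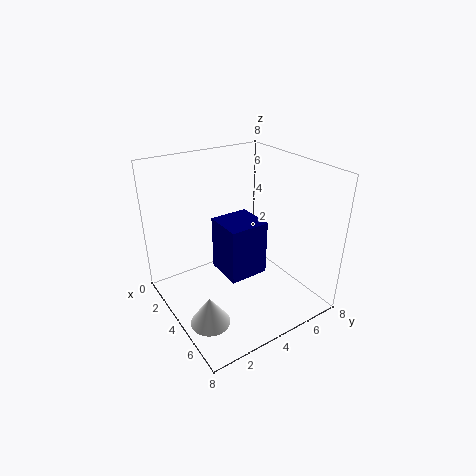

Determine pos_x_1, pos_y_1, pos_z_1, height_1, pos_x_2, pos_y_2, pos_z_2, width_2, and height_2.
pos_x_1 = 6; pos_y_1 = 1; pos_z_1 = 1; height_1 = 1.5; pos_x_2 = 1; pos_y_2 = 4; pos_z_2 = 0.5; width_2 = 2.5; height_2 = 3.5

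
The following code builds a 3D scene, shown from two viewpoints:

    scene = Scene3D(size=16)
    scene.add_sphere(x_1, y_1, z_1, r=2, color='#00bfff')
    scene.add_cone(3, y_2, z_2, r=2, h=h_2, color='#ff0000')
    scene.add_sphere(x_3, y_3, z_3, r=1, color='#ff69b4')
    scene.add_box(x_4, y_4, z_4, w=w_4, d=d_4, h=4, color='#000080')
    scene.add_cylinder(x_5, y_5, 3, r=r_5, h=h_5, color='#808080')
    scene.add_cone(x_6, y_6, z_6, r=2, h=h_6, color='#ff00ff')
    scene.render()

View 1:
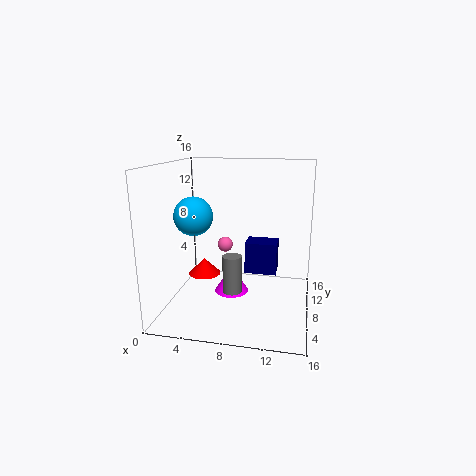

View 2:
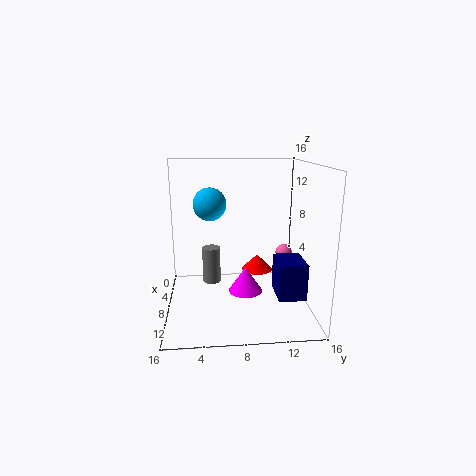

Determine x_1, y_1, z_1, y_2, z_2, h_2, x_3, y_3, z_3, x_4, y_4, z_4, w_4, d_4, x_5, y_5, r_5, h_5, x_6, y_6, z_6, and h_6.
x_1 = 4, y_1 = 5, z_1 = 11, y_2 = 11, z_2 = 2, h_2 = 2, x_3 = 5, y_3 = 14, z_3 = 5, x_4 = 8, y_4 = 12, z_4 = 2, w_4 = 4, d_4 = 3, x_5 = 8, y_5 = 5, r_5 = 1, h_5 = 4, x_6 = 7, y_6 = 9, z_6 = 1, h_6 = 3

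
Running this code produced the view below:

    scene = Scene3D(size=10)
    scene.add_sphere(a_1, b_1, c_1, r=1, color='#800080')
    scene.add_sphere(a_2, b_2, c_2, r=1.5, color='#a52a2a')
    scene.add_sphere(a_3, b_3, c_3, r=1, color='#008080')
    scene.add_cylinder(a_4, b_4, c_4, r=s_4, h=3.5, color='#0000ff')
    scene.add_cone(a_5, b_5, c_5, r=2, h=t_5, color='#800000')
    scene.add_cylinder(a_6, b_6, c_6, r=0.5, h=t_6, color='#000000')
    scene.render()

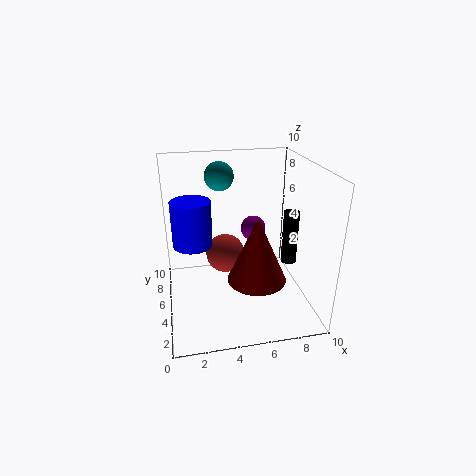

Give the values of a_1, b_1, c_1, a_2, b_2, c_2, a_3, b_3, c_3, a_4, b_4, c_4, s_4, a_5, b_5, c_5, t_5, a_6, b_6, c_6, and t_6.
a_1 = 7; b_1 = 8.5; c_1 = 4; a_2 = 4.5; b_2 = 7.5; c_2 = 2.5; a_3 = 4; b_3 = 6.5; c_3 = 9; a_4 = 2; b_4 = 7.5; c_4 = 3.5; s_4 = 1.5; a_5 = 6; b_5 = 3.5; c_5 = 2.5; t_5 = 4.5; a_6 = 8; b_6 = 3; c_6 = 4; t_6 = 3.5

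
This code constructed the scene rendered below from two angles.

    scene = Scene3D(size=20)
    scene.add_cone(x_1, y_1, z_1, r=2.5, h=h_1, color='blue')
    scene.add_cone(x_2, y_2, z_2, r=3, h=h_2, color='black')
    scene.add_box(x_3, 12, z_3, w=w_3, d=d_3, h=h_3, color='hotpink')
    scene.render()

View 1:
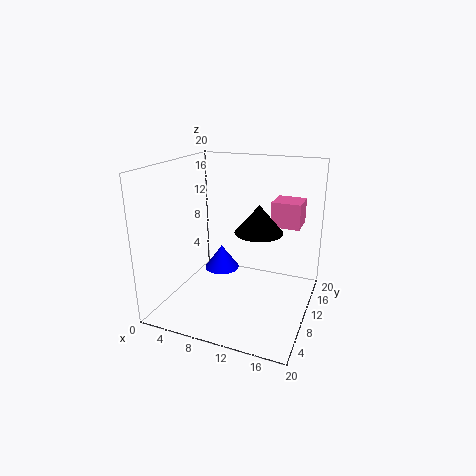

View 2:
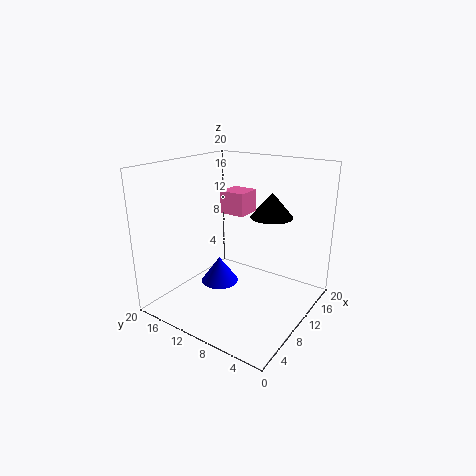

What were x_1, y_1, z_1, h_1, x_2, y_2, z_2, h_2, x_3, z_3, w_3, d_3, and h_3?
x_1 = 7, y_1 = 11, z_1 = 4.5, h_1 = 3.5, x_2 = 14, y_2 = 7, z_2 = 12.5, h_2 = 3.5, x_3 = 14, z_3 = 11.5, w_3 = 4, d_3 = 4, h_3 = 3.5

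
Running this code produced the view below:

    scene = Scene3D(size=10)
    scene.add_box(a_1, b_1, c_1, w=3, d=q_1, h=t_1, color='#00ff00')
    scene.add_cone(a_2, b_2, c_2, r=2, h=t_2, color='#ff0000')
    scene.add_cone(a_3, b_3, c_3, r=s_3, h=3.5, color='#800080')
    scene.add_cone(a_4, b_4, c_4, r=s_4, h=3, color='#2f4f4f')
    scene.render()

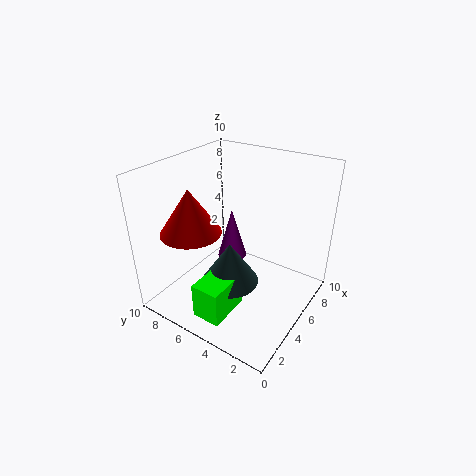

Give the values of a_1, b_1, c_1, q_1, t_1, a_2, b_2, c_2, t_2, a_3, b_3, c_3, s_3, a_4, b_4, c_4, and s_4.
a_1 = 1, b_1 = 4, c_1 = 0.5, q_1 = 2, t_1 = 2.5, a_2 = 2.5, b_2 = 7, c_2 = 6, t_2 = 3, a_3 = 5, b_3 = 5.5, c_3 = 3.5, s_3 = 1, a_4 = 4, b_4 = 5, c_4 = 2, s_4 = 2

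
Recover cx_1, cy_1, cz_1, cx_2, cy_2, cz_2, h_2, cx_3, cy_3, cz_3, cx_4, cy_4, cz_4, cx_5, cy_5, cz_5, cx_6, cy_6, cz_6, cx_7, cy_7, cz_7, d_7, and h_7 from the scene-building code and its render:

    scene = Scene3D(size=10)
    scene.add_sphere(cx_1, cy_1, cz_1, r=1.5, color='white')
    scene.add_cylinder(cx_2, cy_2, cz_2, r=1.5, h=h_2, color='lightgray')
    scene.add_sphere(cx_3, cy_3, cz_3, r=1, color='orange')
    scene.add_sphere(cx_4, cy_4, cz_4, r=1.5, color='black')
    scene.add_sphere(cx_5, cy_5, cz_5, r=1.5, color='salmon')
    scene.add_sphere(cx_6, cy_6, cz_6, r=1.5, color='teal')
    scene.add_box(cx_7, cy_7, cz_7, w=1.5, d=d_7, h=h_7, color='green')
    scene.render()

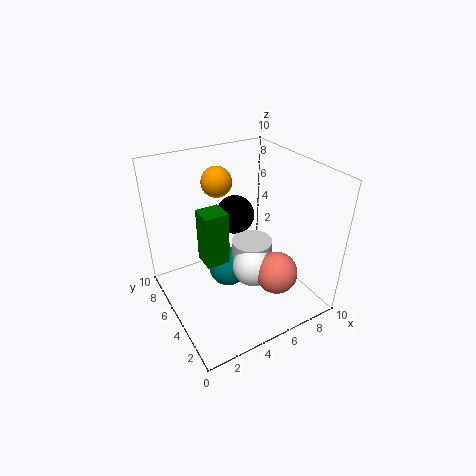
cx_1 = 6
cy_1 = 4.5
cz_1 = 2.5
cx_2 = 6.5
cy_2 = 5.5
cz_2 = 2
h_2 = 2
cx_3 = 4
cy_3 = 6
cz_3 = 9
cx_4 = 6.5
cy_4 = 8
cz_4 = 5
cx_5 = 7
cy_5 = 3
cz_5 = 2.5
cx_6 = 5
cy_6 = 6.5
cz_6 = 1.5
cx_7 = 2
cy_7 = 3.5
cz_7 = 4.5
d_7 = 1.5
h_7 = 3.5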